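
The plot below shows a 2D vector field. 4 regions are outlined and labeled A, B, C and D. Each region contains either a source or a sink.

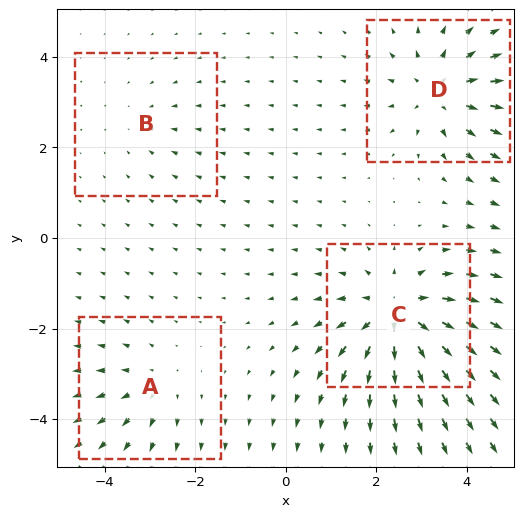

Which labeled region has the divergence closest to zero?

Divergence at each region's feature centre — A: about +3, B: about -2, C: about +7, D: about +5. Region B is closest to zero.

B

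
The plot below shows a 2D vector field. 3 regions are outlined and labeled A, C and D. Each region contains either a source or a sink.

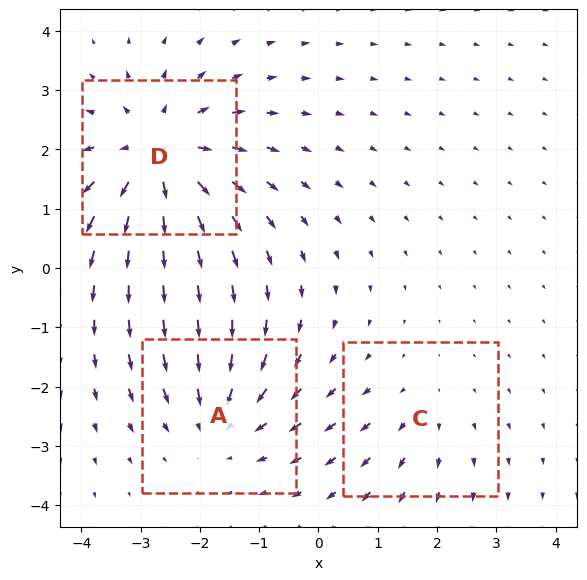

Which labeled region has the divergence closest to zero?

C

Divergence at each region's feature centre — A: about -3, C: about +2, D: about +5. Region C is closest to zero.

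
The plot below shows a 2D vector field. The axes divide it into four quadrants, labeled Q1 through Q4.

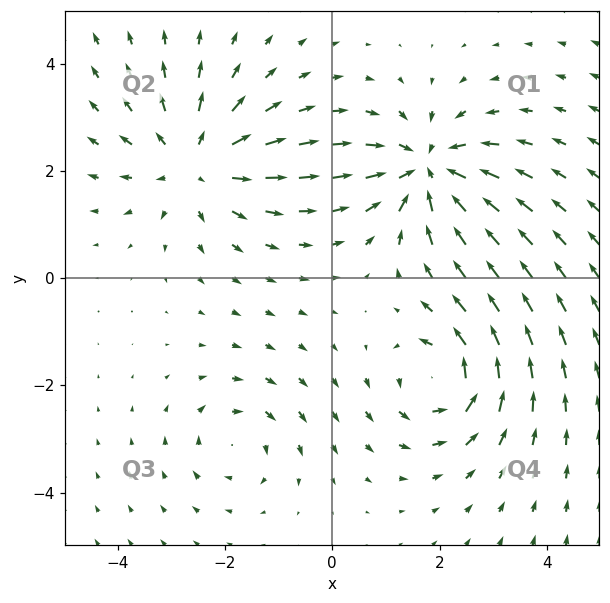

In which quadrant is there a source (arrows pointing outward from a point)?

The source sits at approximately (-2.6, 2.1), which lies in quadrant Q2. The divergence there is about +4, positive as expected for a source.

Q2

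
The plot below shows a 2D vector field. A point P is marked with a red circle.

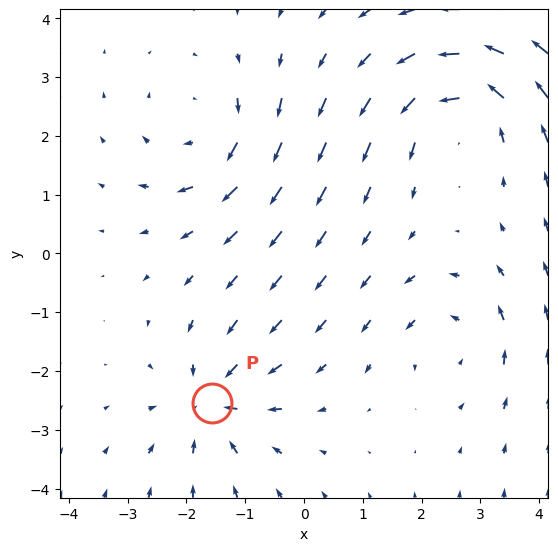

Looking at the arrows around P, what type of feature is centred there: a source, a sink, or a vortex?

At P (-1.6, -2.5) the arrows converge inward. Divergence about -5, curl ≈0 — negative divergence with near-zero curl is a sink.

sink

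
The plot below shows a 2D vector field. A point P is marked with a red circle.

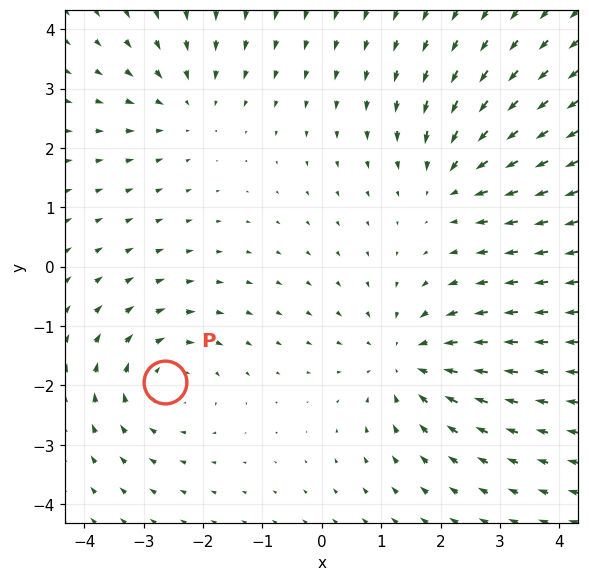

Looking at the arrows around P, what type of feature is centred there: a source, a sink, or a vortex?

At P (-2.6, -1.9) the arrows circulate clockwise. Divergence ≈0, curl about -3 — near-zero divergence with nonzero curl is a vortex.

vortex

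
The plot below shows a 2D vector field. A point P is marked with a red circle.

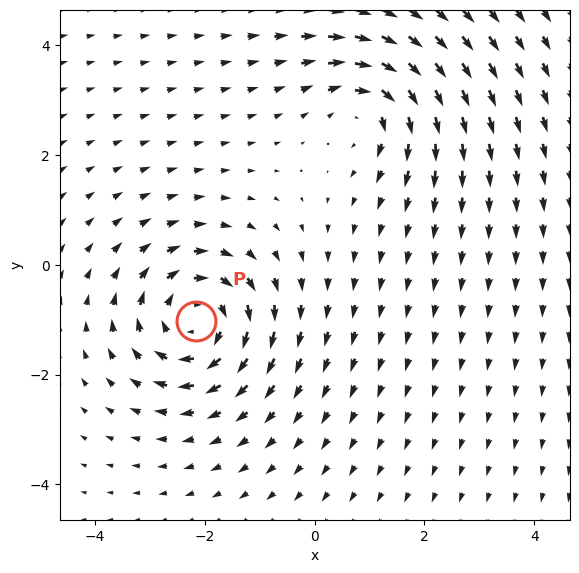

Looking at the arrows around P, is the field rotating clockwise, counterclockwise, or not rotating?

Near P at (-2.2, -1.0) the arrows circulate clockwise. The curl (z-component) there is about -5; negative curl means clockwise rotation.

clockwise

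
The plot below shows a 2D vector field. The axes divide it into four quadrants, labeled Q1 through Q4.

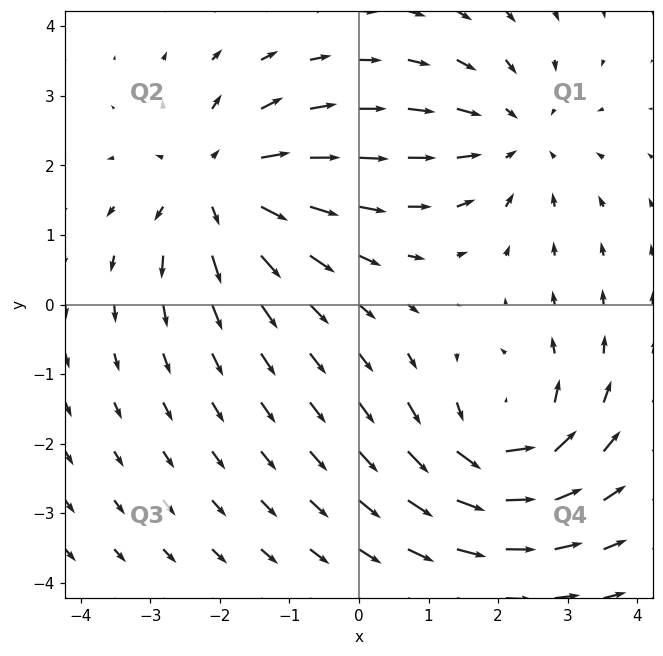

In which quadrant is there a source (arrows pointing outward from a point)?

The source sits at approximately (-2.0, 1.7), which lies in quadrant Q2. The divergence there is about +5, positive as expected for a source.

Q2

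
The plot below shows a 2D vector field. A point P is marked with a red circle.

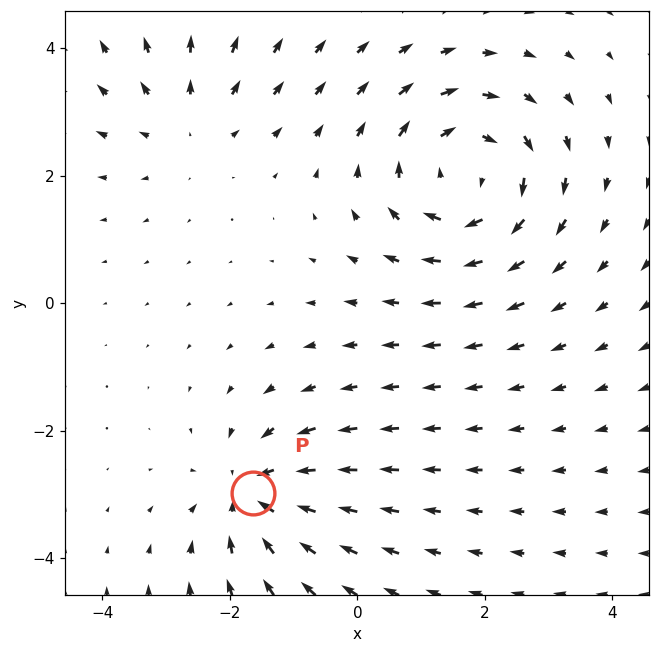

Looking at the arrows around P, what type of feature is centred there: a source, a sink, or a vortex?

At P (-1.6, -3.0) the arrows converge inward. Divergence about -4, curl ≈0 — negative divergence with near-zero curl is a sink.

sink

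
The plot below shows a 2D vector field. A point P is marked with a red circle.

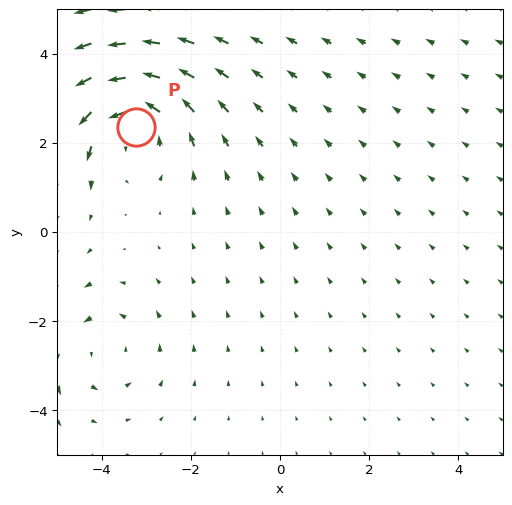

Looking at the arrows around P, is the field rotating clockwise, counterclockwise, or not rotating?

counterclockwise

Near P at (-3.2, 2.3) the arrows circulate counterclockwise. The curl (z-component) there is about +5; positive curl means counterclockwise rotation.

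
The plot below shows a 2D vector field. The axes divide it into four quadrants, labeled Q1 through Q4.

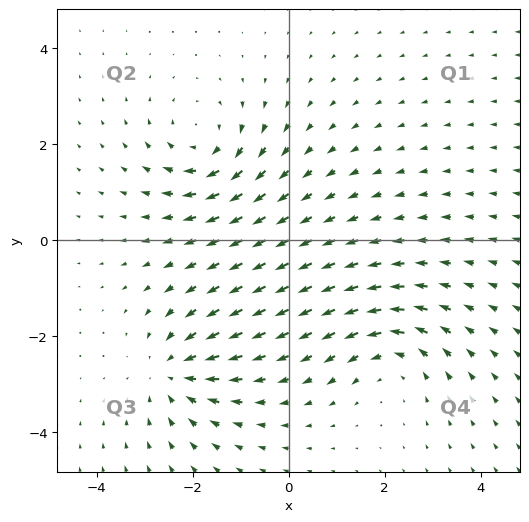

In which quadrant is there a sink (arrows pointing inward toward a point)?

Q3

The sink sits at approximately (-2.4, -2.7), which lies in quadrant Q3. The divergence there is about -5, negative as expected for a sink.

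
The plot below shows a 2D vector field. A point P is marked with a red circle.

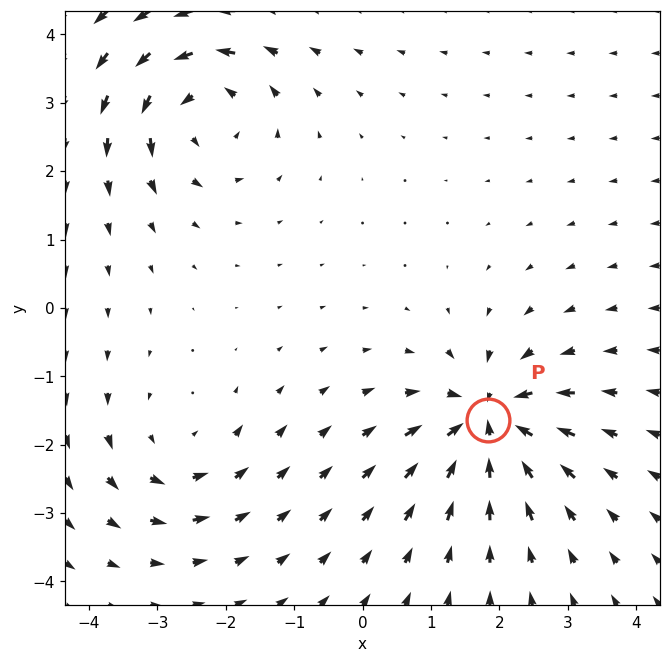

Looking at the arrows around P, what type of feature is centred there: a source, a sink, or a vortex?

sink

At P (1.8, -1.6) the arrows converge inward. Divergence about -7, curl ≈0 — negative divergence with near-zero curl is a sink.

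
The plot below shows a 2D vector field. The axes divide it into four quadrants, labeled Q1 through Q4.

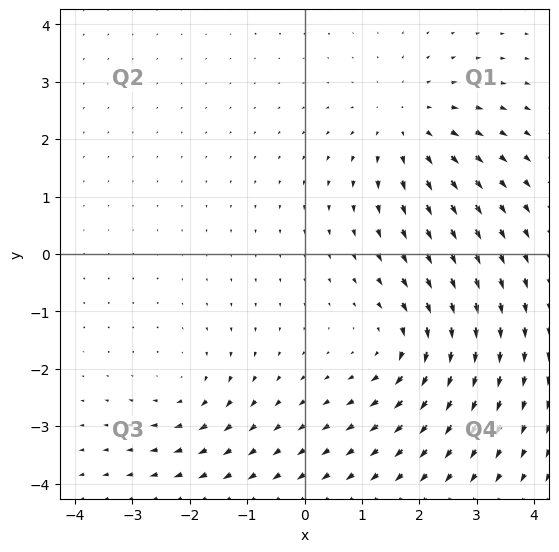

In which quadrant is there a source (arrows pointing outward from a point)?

Q1

The source sits at approximately (1.8, 2.2), which lies in quadrant Q1. The divergence there is about +3, positive as expected for a source.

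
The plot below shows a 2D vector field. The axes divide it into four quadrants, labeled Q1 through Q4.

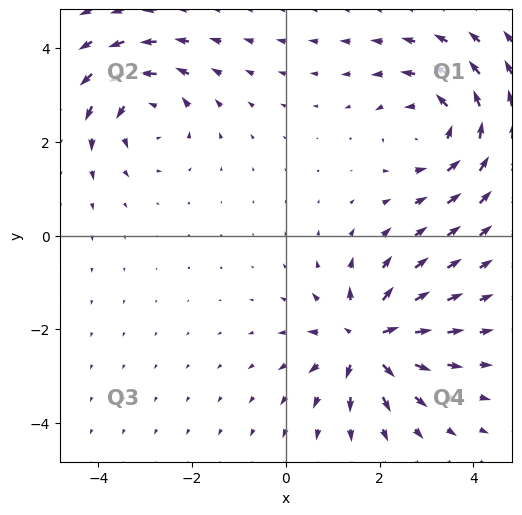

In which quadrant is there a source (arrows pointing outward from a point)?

The source sits at approximately (1.7, -2.2), which lies in quadrant Q4. The divergence there is about +5, positive as expected for a source.

Q4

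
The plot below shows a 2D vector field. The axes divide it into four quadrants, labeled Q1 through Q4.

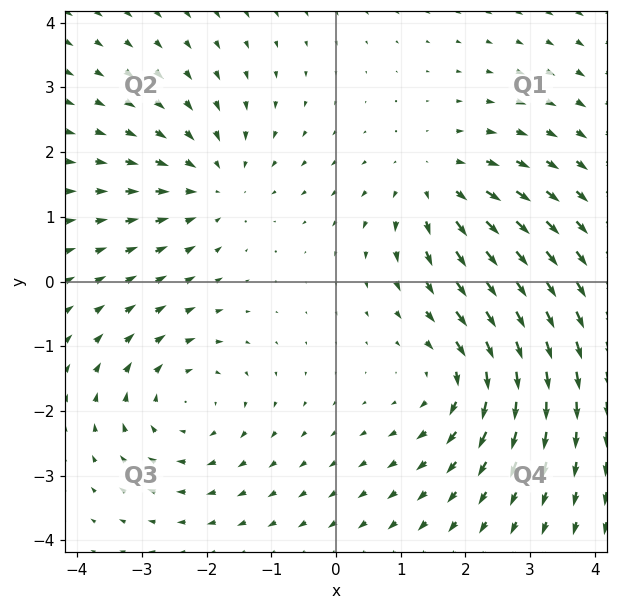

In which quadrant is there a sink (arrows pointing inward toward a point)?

Q2

The sink sits at approximately (-1.9, 1.5), which lies in quadrant Q2. The divergence there is about -3, negative as expected for a sink.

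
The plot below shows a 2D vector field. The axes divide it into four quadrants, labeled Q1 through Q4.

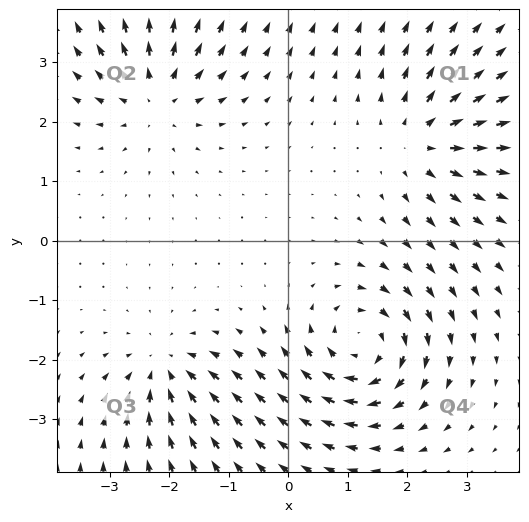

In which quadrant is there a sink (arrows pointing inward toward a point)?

The sink sits at approximately (-2.1, -2.2), which lies in quadrant Q3. The divergence there is about -4, negative as expected for a sink.

Q3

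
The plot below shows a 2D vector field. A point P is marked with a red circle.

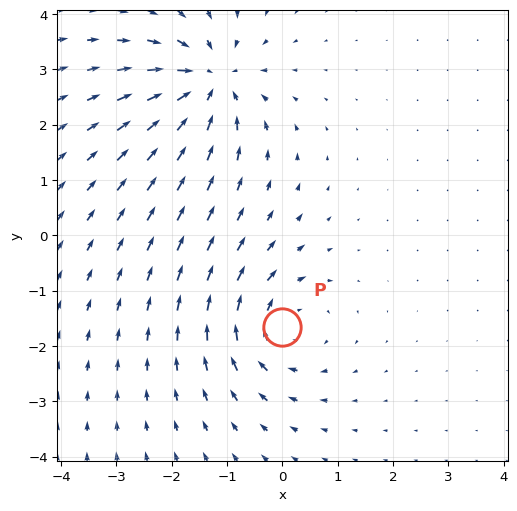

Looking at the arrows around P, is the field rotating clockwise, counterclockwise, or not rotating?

Near P at (-0.0, -1.7) the arrows circulate clockwise. The curl (z-component) there is about -4; negative curl means clockwise rotation.

clockwise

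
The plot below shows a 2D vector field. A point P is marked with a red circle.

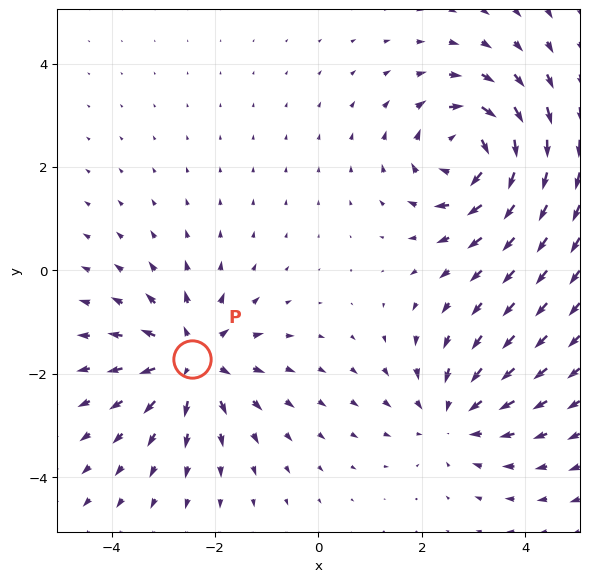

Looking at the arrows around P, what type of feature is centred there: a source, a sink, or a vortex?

At P (-2.5, -1.7) the arrows spread outward. Divergence about +5, curl ≈0 — positive divergence with near-zero curl is a source.

source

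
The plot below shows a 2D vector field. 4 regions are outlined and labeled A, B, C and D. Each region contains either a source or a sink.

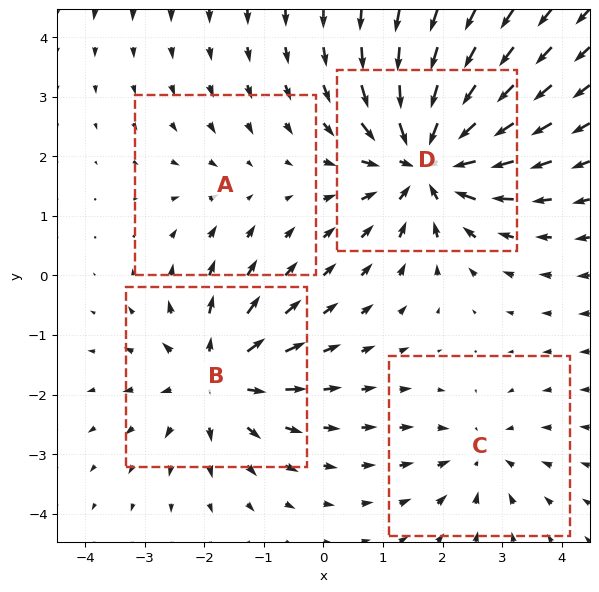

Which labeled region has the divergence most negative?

D

Divergence at each region's feature centre — A: about -2, B: about +5, C: about -3, D: about -8. Region D is most negative.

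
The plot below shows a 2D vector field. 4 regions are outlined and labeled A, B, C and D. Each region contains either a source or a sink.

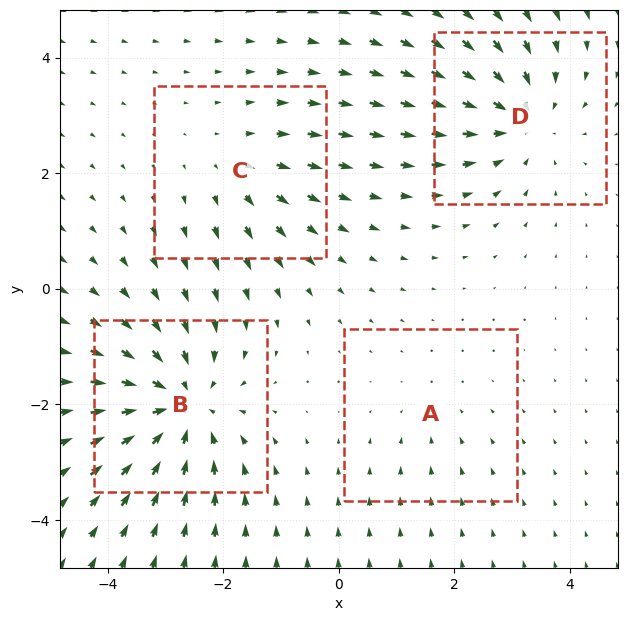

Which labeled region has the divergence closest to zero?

Divergence at each region's feature centre — A: about -2, B: about -6, C: about +3, D: about -4. Region A is closest to zero.

A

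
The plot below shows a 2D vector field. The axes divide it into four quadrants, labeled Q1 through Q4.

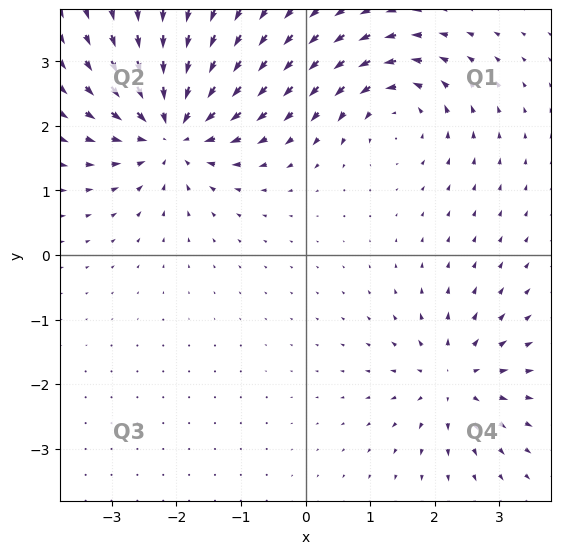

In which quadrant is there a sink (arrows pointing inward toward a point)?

Q2

The sink sits at approximately (-2.1, 1.9), which lies in quadrant Q2. The divergence there is about -5, negative as expected for a sink.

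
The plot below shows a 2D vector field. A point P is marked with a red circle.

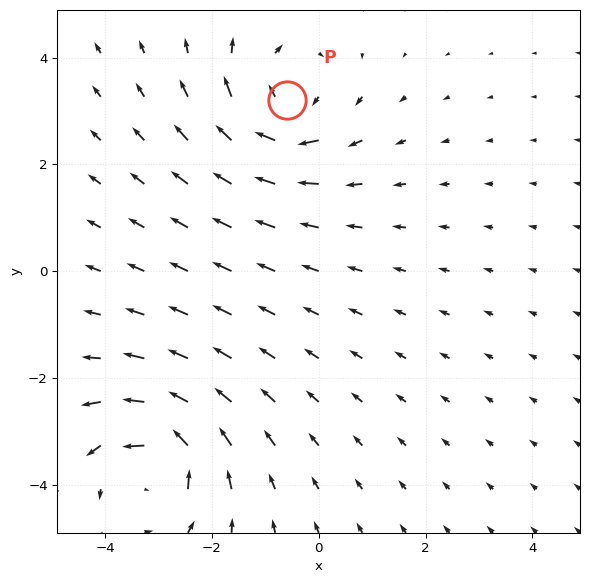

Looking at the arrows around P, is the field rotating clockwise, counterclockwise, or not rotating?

clockwise

Near P at (-0.6, 3.2) the arrows circulate clockwise. The curl (z-component) there is about -5; negative curl means clockwise rotation.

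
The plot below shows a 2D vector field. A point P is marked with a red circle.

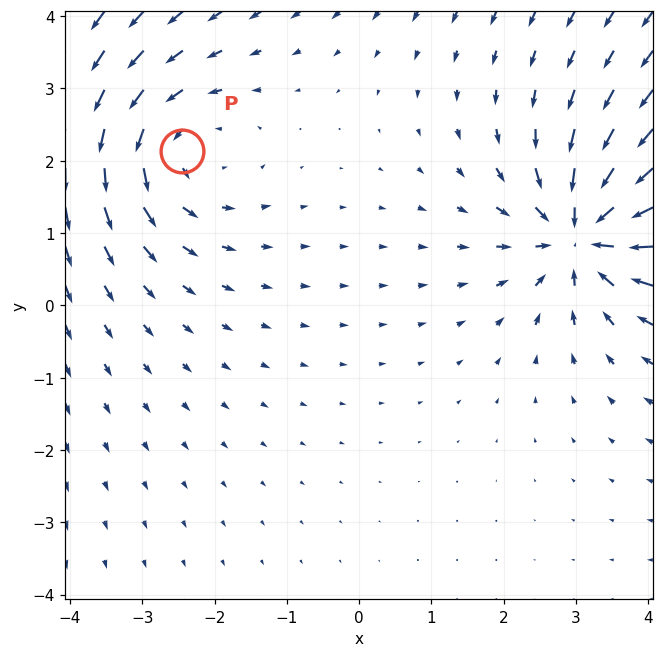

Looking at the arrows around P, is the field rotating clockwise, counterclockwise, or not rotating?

Near P at (-2.4, 2.1) the arrows circulate counterclockwise. The curl (z-component) there is about +3; positive curl means counterclockwise rotation.

counterclockwise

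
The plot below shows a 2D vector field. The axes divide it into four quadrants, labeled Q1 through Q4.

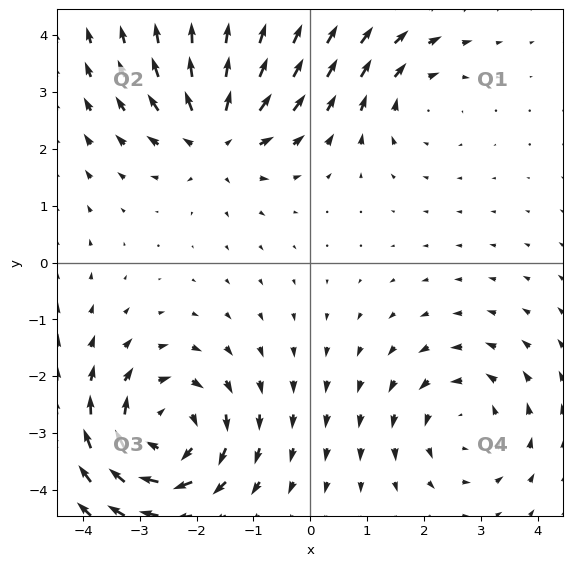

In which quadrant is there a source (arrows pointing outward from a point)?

Q2

The source sits at approximately (-1.7, 2.2), which lies in quadrant Q2. The divergence there is about +5, positive as expected for a source.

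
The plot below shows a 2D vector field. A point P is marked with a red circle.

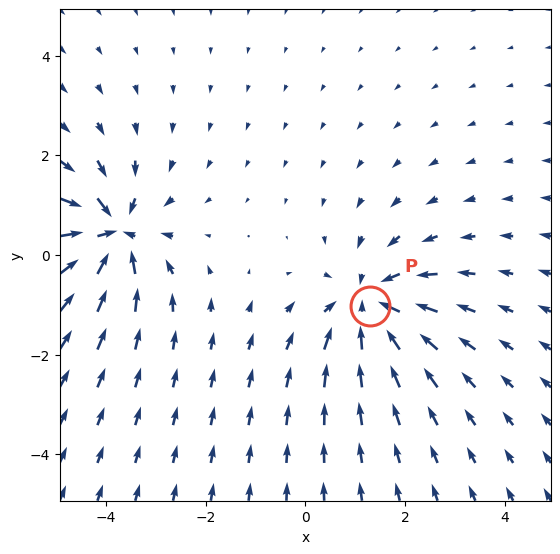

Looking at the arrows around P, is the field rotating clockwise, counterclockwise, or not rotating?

Near P at (1.3, -1.0) the arrows show no circulation. The curl there is ≈0.

not rotating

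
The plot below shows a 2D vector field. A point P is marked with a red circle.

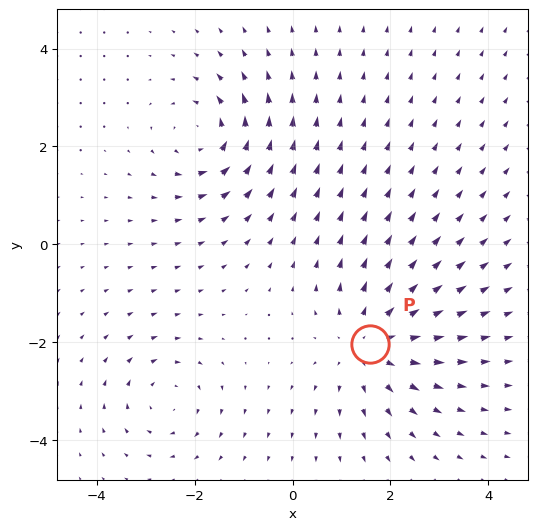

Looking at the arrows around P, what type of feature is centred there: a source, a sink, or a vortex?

At P (1.6, -2.0) the arrows spread outward. Divergence about +4, curl ≈0 — positive divergence with near-zero curl is a source.

source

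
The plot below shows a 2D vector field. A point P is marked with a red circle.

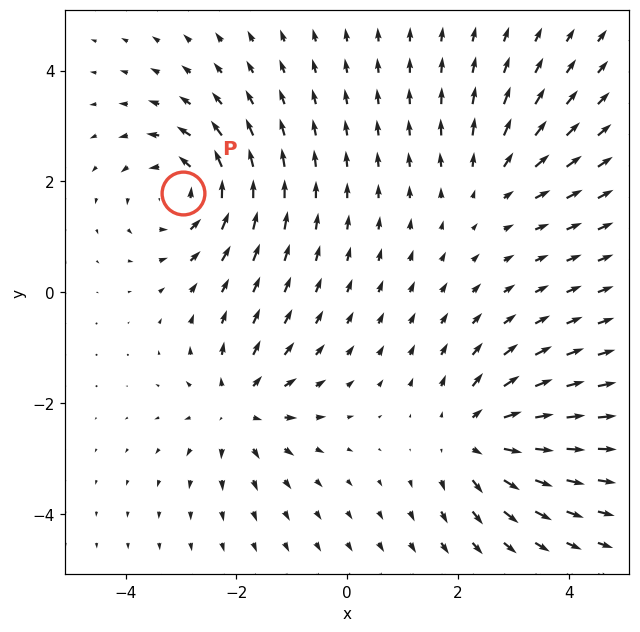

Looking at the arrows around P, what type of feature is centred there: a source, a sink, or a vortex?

At P (-3.0, 1.8) the arrows circulate counterclockwise. Divergence ≈0, curl about +5 — near-zero divergence with nonzero curl is a vortex.

vortex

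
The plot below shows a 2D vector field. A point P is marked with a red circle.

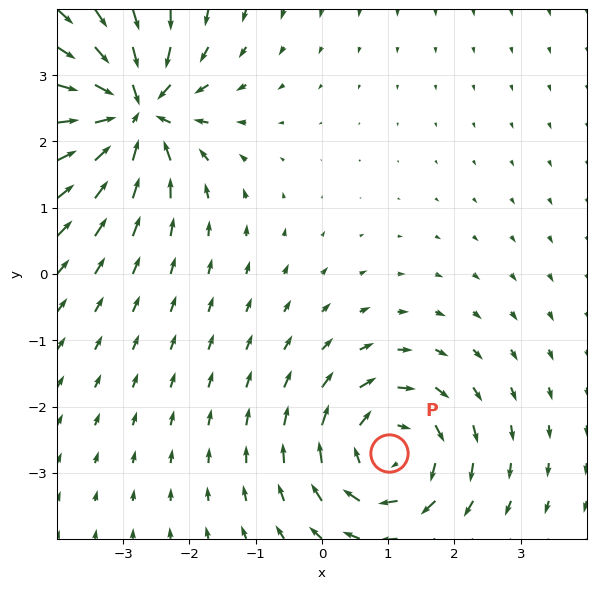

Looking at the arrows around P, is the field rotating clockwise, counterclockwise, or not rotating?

clockwise

Near P at (1.0, -2.7) the arrows circulate clockwise. The curl (z-component) there is about -5; negative curl means clockwise rotation.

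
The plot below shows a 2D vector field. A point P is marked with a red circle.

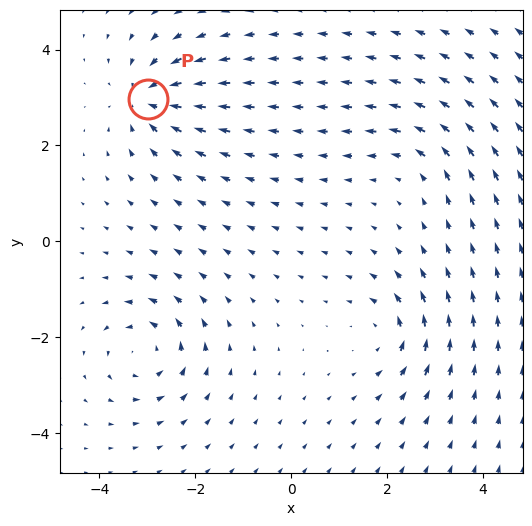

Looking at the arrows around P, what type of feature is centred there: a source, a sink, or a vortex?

sink

At P (-3.0, 3.0) the arrows converge inward. Divergence about -6, curl ≈0 — negative divergence with near-zero curl is a sink.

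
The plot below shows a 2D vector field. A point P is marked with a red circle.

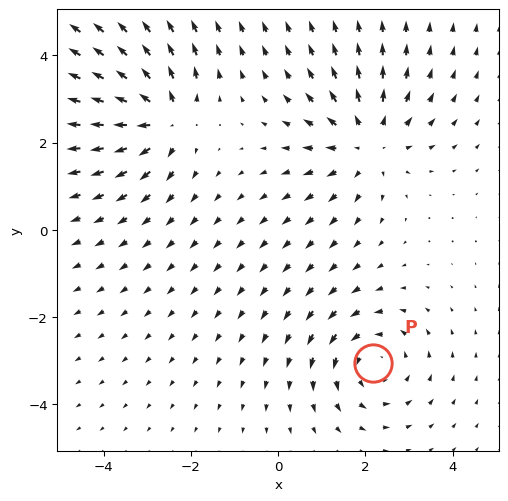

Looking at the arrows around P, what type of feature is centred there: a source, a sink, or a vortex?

At P (2.2, -3.1) the arrows circulate counterclockwise. Divergence ≈0, curl about +3 — near-zero divergence with nonzero curl is a vortex.

vortex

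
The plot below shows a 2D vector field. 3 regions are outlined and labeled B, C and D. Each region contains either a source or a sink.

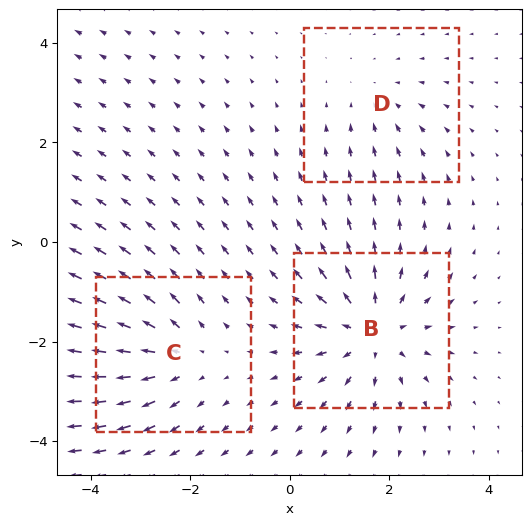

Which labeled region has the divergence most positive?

Divergence at each region's feature centre — B: about +5, C: about +3, D: about -2. Region B is most positive.

B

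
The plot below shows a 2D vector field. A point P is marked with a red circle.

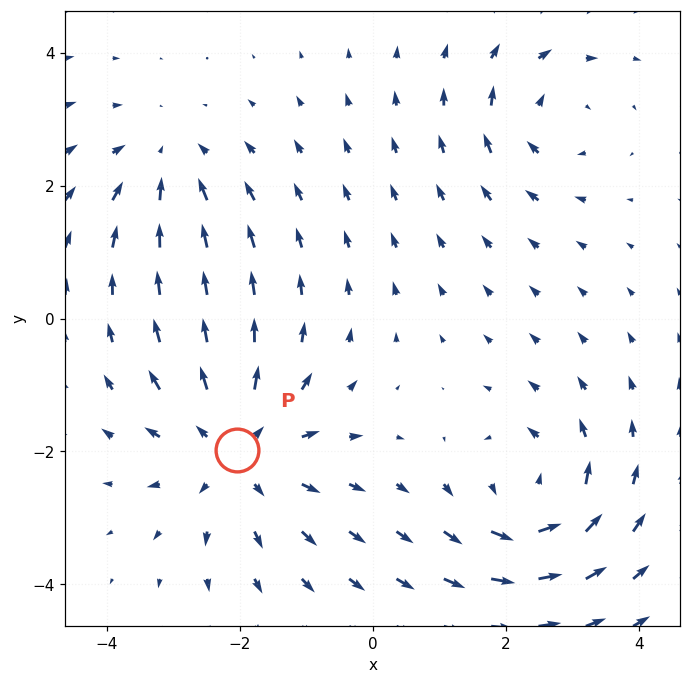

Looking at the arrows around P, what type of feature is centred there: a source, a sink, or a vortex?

source

At P (-2.0, -2.0) the arrows spread outward. Divergence about +4, curl ≈0 — positive divergence with near-zero curl is a source.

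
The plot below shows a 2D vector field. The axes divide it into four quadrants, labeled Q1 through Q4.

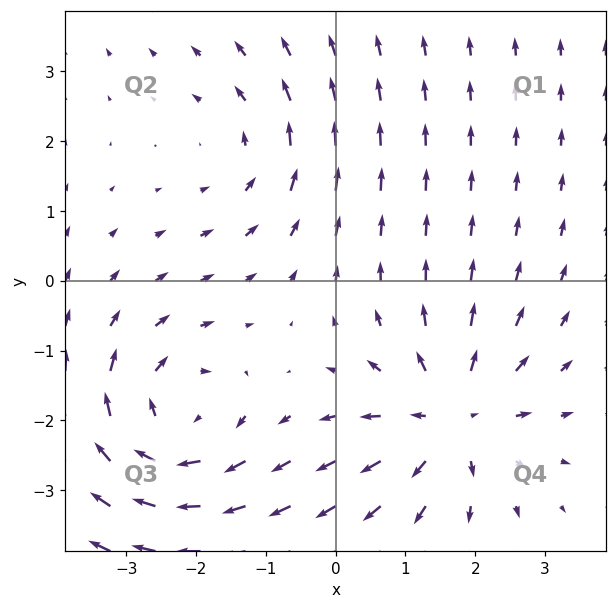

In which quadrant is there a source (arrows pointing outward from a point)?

Q4

The source sits at approximately (1.7, -1.9), which lies in quadrant Q4. The divergence there is about +5, positive as expected for a source.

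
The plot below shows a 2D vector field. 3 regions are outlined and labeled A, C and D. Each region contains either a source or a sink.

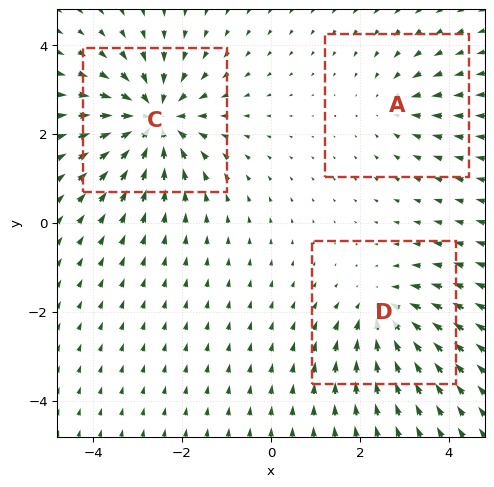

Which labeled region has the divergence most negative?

C

Divergence at each region's feature centre — A: about -2, C: about -5, D: about -3. Region C is most negative.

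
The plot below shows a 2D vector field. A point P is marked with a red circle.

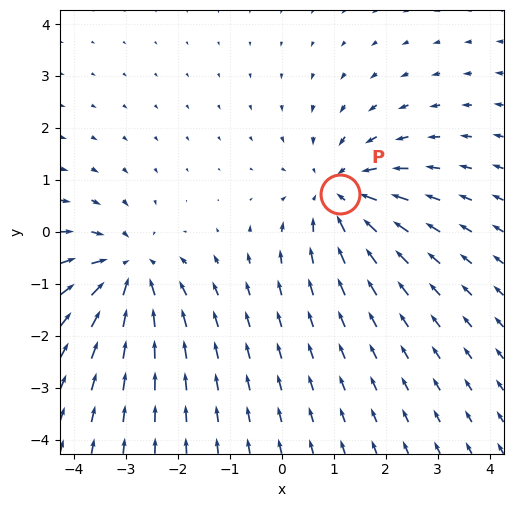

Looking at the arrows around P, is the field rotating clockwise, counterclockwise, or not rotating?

Near P at (1.1, 0.7) the arrows show no circulation. The curl there is ≈0.

not rotating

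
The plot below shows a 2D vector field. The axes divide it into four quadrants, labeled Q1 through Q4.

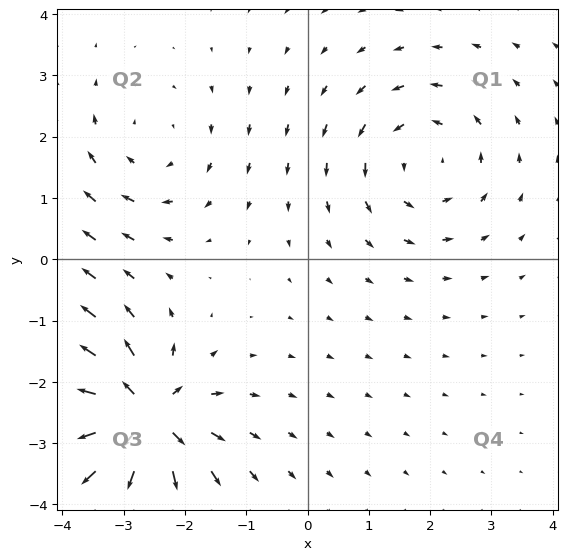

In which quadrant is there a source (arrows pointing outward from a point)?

The source sits at approximately (-2.7, -2.6), which lies in quadrant Q3. The divergence there is about +7, positive as expected for a source.

Q3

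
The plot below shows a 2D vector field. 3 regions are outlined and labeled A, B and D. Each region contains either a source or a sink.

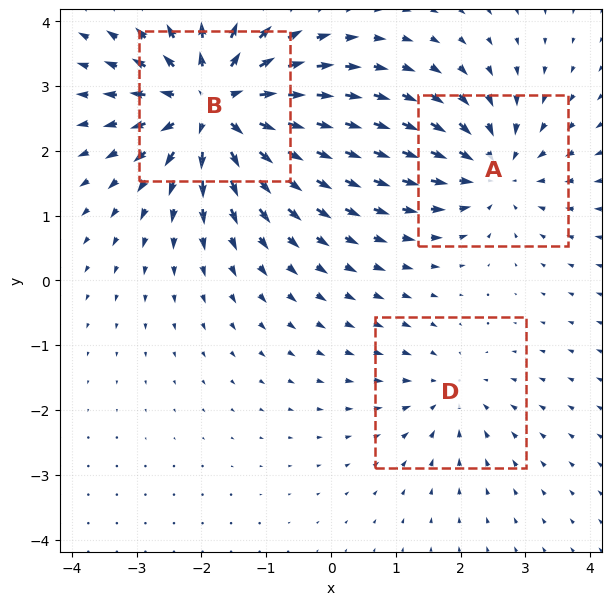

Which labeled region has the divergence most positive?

B

Divergence at each region's feature centre — A: about -4, B: about +6, D: about -2. Region B is most positive.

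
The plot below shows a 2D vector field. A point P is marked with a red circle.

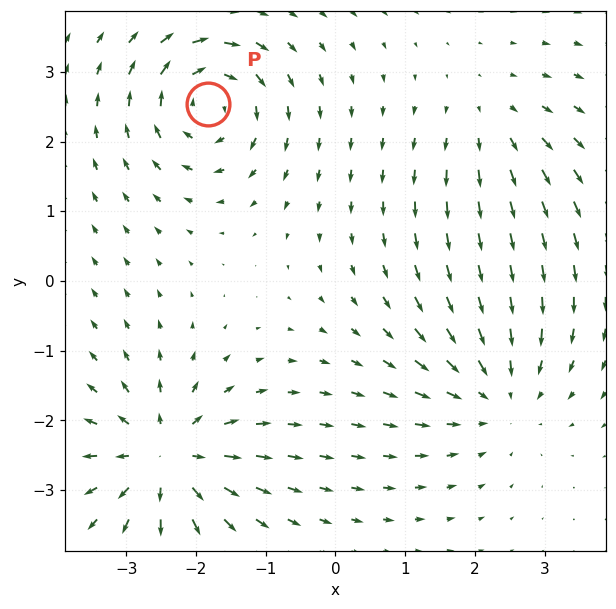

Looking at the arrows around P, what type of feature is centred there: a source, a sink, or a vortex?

At P (-1.8, 2.5) the arrows circulate clockwise. Divergence ≈0, curl about -6 — near-zero divergence with nonzero curl is a vortex.

vortex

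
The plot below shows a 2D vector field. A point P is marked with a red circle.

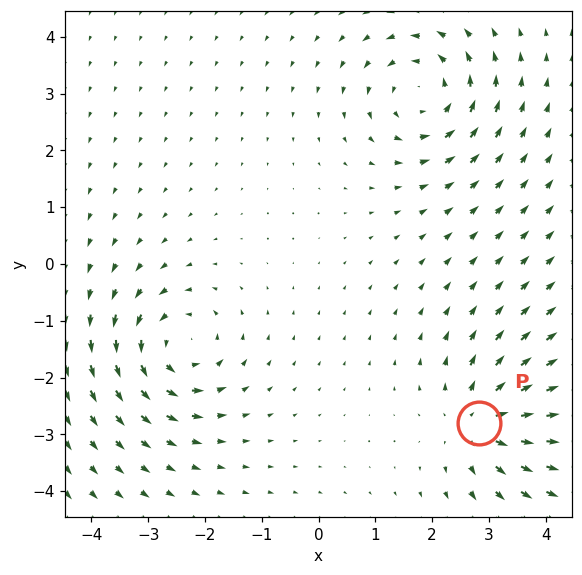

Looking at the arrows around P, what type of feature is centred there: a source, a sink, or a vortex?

source

At P (2.8, -2.8) the arrows spread outward. Divergence about +5, curl ≈0 — positive divergence with near-zero curl is a source.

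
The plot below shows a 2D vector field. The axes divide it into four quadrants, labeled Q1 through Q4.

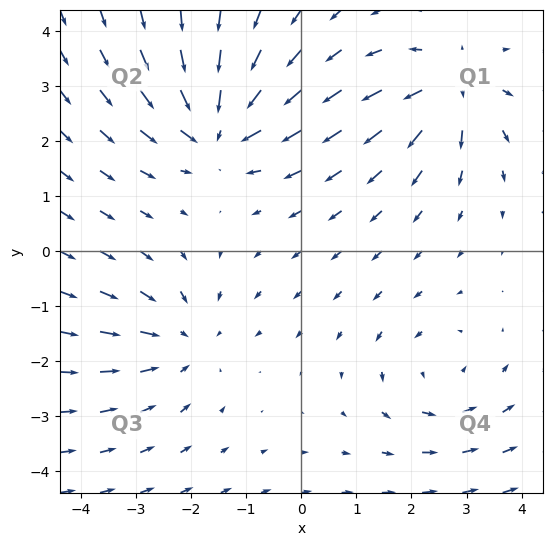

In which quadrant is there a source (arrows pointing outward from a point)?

The source sits at approximately (2.7, 3.0), which lies in quadrant Q1. The divergence there is about +4, positive as expected for a source.

Q1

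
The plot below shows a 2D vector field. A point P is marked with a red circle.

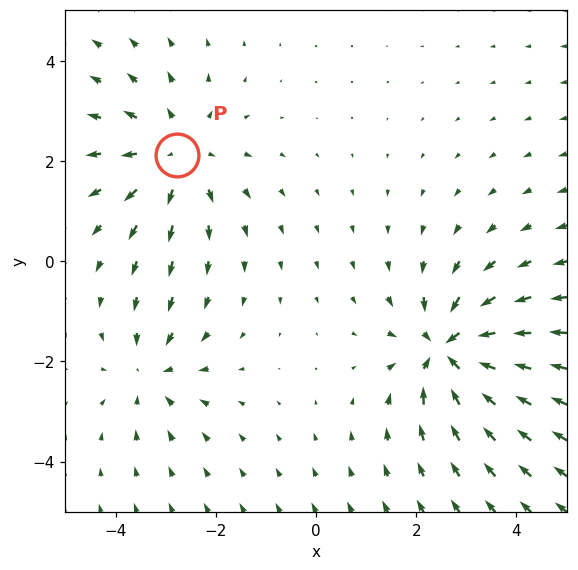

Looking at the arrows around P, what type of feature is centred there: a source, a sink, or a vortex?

At P (-2.8, 2.1) the arrows spread outward. Divergence about +3, curl ≈0 — positive divergence with near-zero curl is a source.

source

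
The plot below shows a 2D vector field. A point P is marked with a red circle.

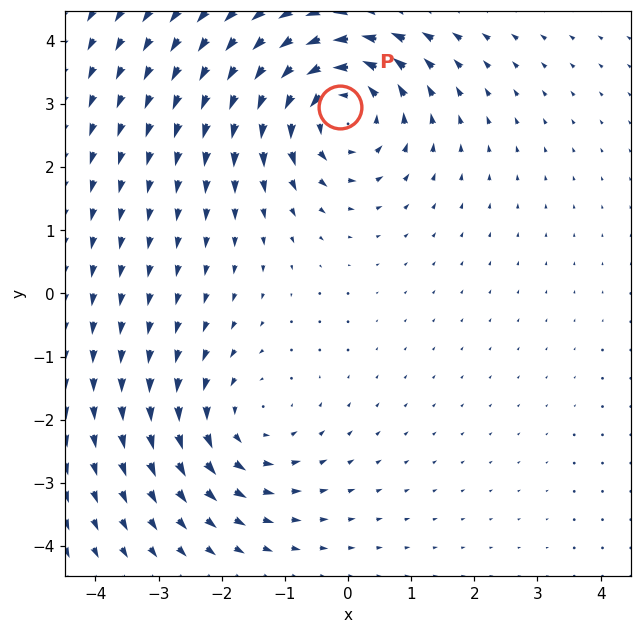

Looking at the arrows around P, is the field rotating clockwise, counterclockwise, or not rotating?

counterclockwise

Near P at (-0.1, 3.0) the arrows circulate counterclockwise. The curl (z-component) there is about +4; positive curl means counterclockwise rotation.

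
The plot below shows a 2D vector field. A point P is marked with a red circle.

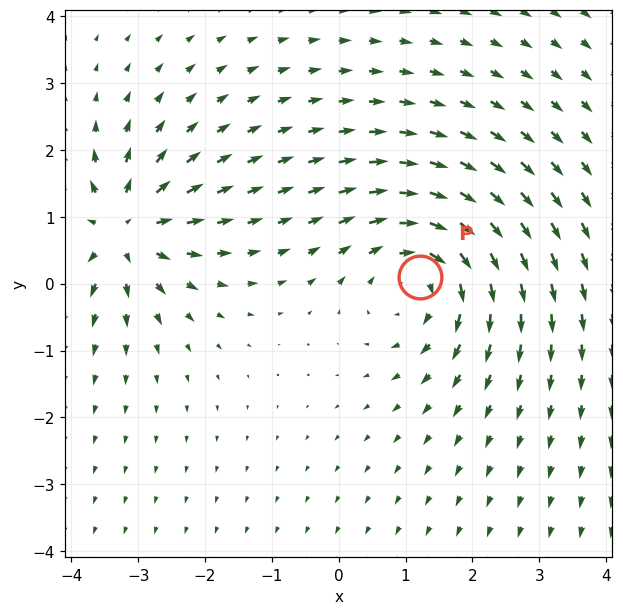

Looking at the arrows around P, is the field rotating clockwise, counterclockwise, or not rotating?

Near P at (1.2, 0.1) the arrows circulate clockwise. The curl (z-component) there is about -3; negative curl means clockwise rotation.

clockwise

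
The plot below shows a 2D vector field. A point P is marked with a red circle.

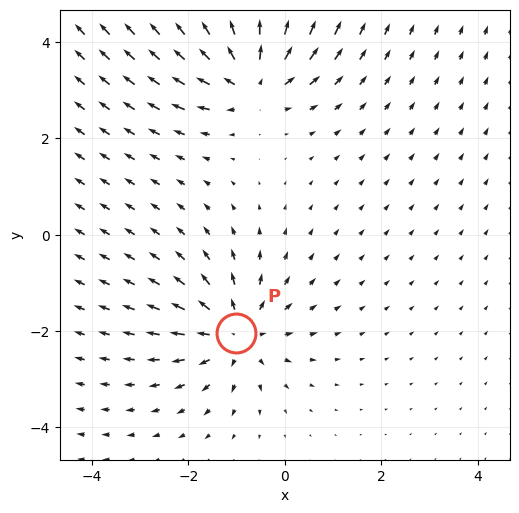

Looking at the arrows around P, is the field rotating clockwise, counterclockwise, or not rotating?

not rotating

Near P at (-1.0, -2.0) the arrows show no circulation. The curl there is ≈0.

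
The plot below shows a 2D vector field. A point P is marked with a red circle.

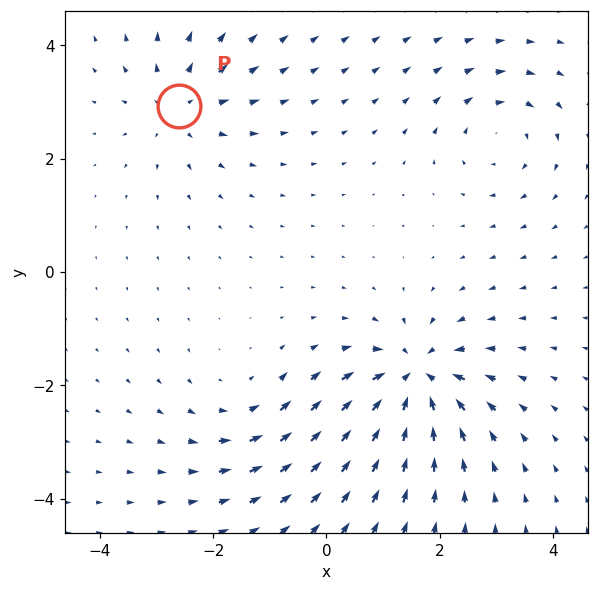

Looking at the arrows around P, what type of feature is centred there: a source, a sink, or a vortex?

source

At P (-2.6, 2.9) the arrows spread outward. Divergence about +4, curl ≈0 — positive divergence with near-zero curl is a source.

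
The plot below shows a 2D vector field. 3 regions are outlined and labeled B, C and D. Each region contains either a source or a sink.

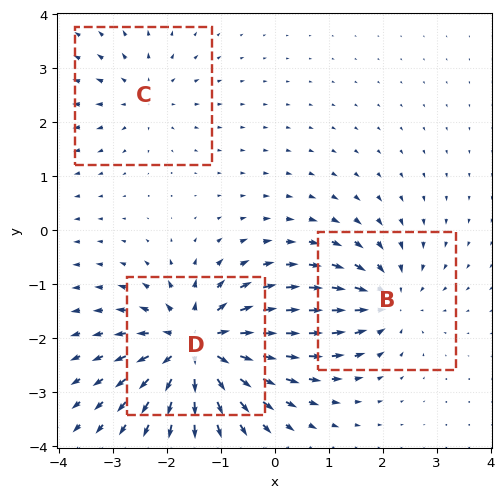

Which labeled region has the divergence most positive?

Divergence at each region's feature centre — B: about -4, C: about +3, D: about +6. Region D is most positive.

D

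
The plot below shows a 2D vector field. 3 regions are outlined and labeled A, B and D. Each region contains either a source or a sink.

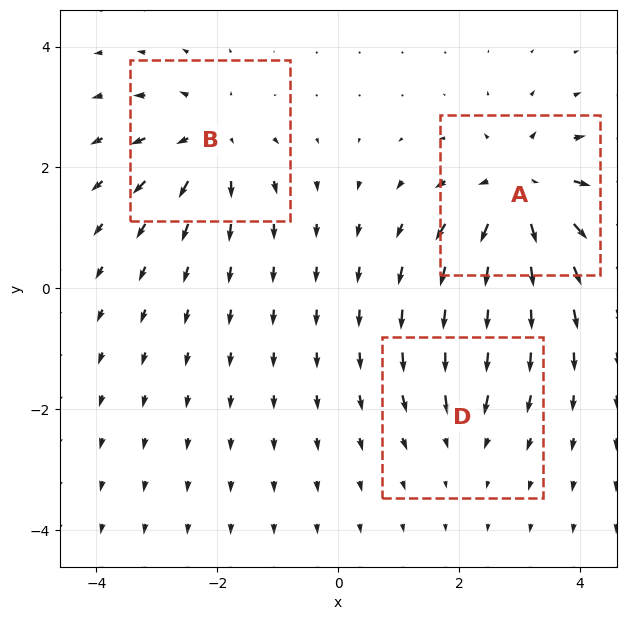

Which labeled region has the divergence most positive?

A

Divergence at each region's feature centre — A: about +6, B: about +4, D: about -2. Region A is most positive.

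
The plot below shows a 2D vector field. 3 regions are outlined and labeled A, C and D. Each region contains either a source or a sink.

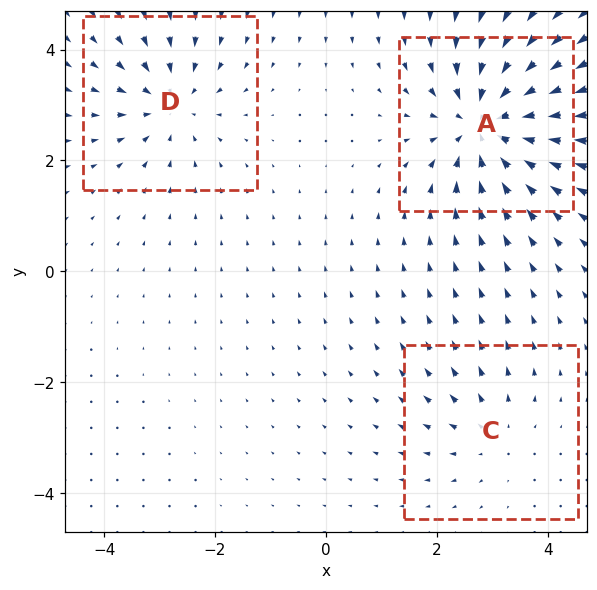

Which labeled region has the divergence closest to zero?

Divergence at each region's feature centre — A: about -5, C: about +2, D: about -3. Region C is closest to zero.

C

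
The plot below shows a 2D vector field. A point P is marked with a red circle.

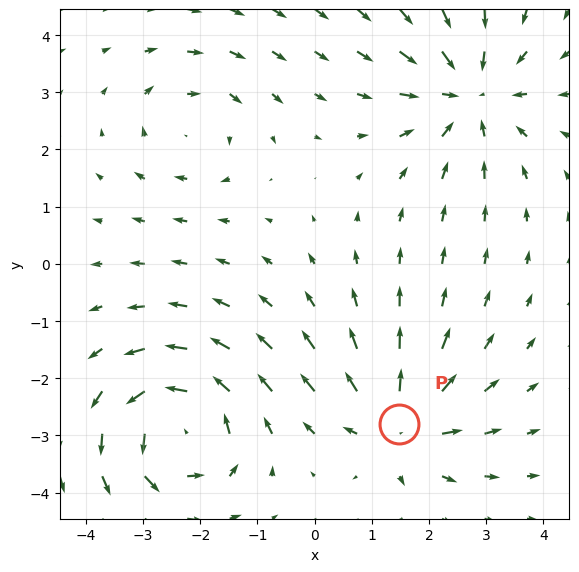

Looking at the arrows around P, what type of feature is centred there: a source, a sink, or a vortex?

At P (1.5, -2.8) the arrows spread outward. Divergence about +5, curl ≈0 — positive divergence with near-zero curl is a source.

source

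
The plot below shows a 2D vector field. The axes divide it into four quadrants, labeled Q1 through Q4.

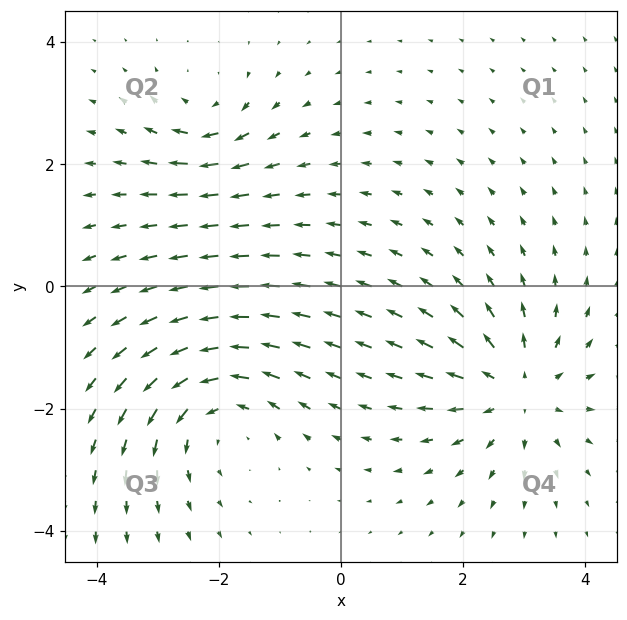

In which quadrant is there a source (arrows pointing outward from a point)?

The source sits at approximately (2.9, -1.7), which lies in quadrant Q4. The divergence there is about +4, positive as expected for a source.

Q4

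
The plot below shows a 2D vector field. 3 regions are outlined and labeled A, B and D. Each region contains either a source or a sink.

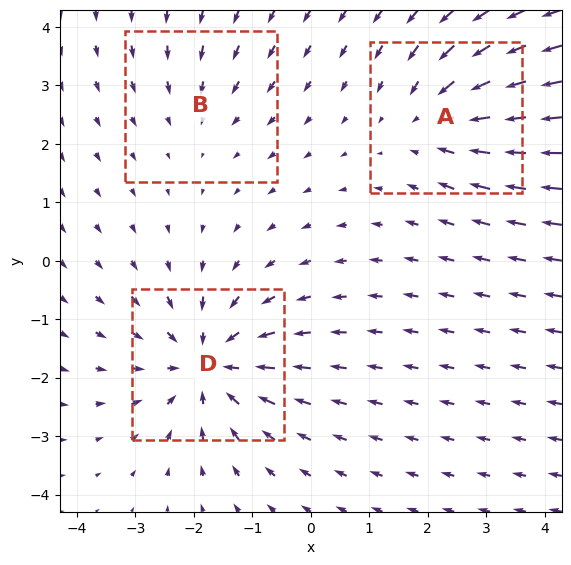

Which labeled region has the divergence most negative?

Divergence at each region's feature centre — A: about -3, B: about -2, D: about -5. Region D is most negative.

D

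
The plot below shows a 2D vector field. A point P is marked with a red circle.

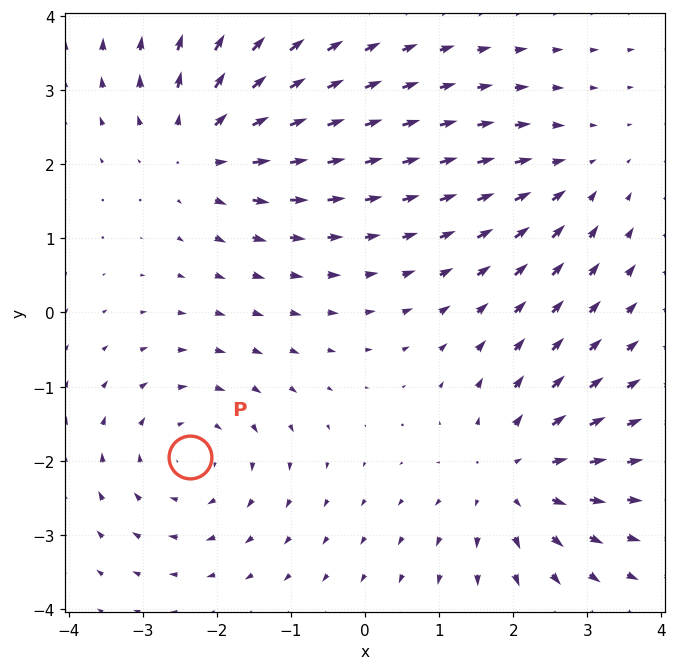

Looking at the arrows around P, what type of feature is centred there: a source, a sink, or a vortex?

vortex

At P (-2.4, -1.9) the arrows circulate clockwise. Divergence ≈0, curl about -4 — near-zero divergence with nonzero curl is a vortex.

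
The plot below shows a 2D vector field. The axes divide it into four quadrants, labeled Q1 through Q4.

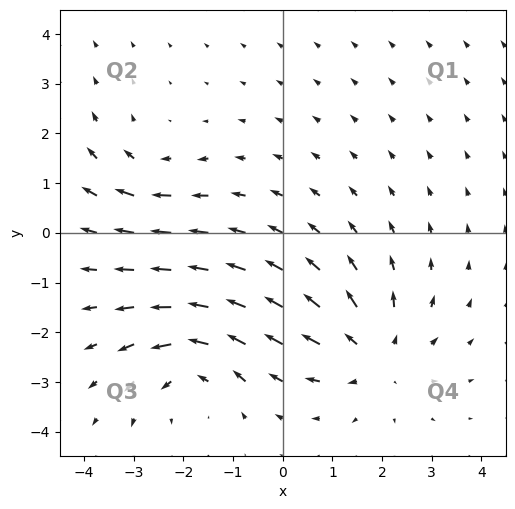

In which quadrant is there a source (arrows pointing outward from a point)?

Q4

The source sits at approximately (1.8, -2.4), which lies in quadrant Q4. The divergence there is about +4, positive as expected for a source.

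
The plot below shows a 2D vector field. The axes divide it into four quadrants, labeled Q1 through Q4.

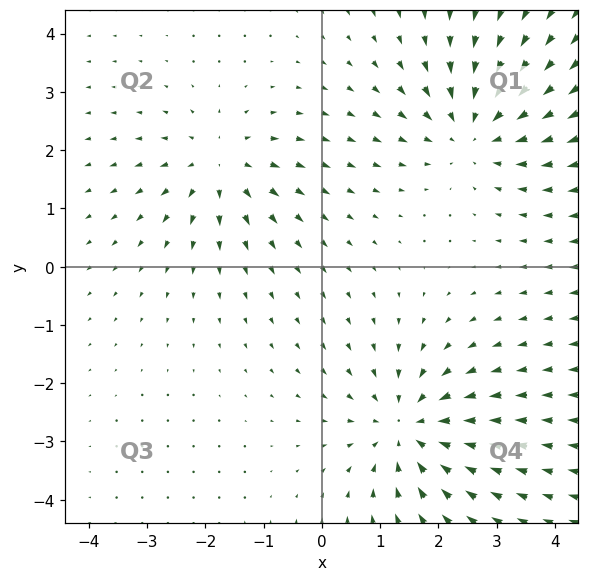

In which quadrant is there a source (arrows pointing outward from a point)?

The source sits at approximately (-1.8, 1.7), which lies in quadrant Q2. The divergence there is about +4, positive as expected for a source.

Q2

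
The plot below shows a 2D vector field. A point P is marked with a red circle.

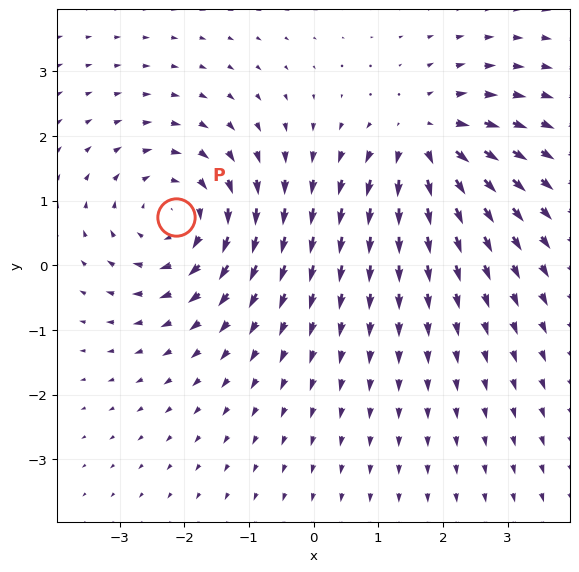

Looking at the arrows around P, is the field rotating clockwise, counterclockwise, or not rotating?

Near P at (-2.1, 0.8) the arrows circulate clockwise. The curl (z-component) there is about -5; negative curl means clockwise rotation.

clockwise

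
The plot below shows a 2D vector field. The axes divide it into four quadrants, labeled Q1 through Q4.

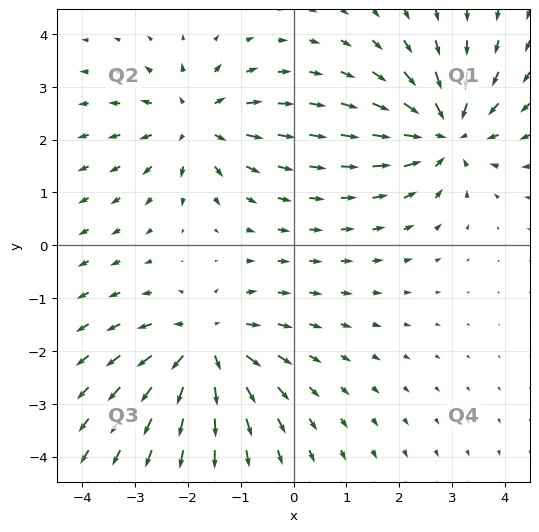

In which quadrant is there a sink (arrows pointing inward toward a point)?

Q1

The sink sits at approximately (2.9, 2.1), which lies in quadrant Q1. The divergence there is about -6, negative as expected for a sink.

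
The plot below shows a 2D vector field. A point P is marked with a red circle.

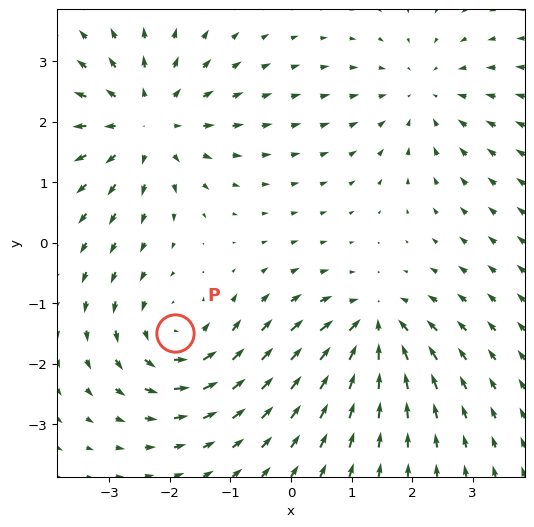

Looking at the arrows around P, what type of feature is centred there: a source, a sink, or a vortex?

At P (-1.9, -1.5) the arrows circulate counterclockwise. Divergence ≈0, curl about +3 — near-zero divergence with nonzero curl is a vortex.

vortex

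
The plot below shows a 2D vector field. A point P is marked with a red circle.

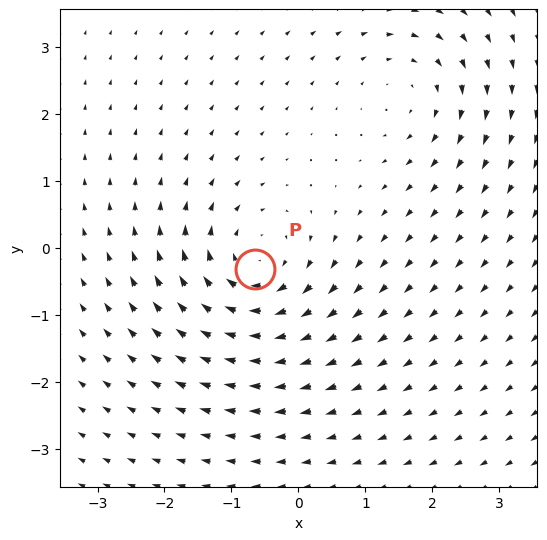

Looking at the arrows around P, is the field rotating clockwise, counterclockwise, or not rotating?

Near P at (-0.7, -0.3) the arrows circulate clockwise. The curl (z-component) there is about -5; negative curl means clockwise rotation.

clockwise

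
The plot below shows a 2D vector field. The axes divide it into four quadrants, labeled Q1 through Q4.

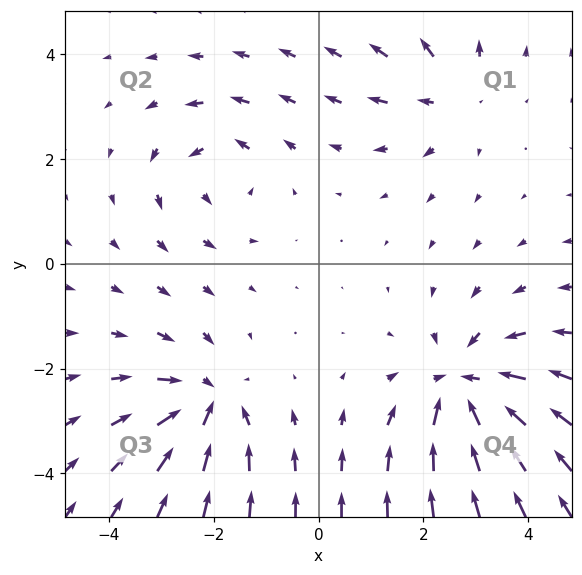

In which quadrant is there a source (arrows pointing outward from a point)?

Q1

The source sits at approximately (2.5, 3.2), which lies in quadrant Q1. The divergence there is about +3, positive as expected for a source.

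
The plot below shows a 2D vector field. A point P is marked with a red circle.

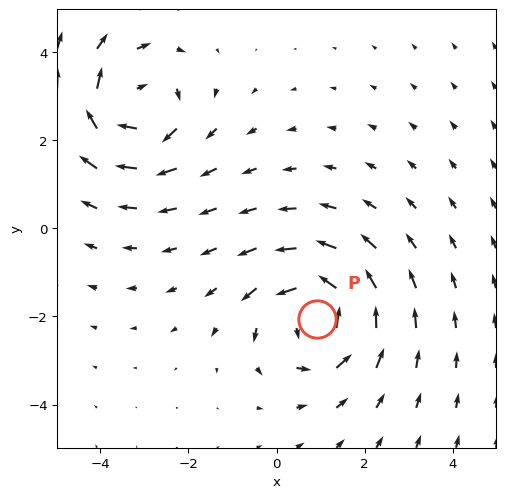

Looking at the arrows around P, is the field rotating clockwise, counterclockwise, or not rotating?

counterclockwise

Near P at (0.9, -2.0) the arrows circulate counterclockwise. The curl (z-component) there is about +4; positive curl means counterclockwise rotation.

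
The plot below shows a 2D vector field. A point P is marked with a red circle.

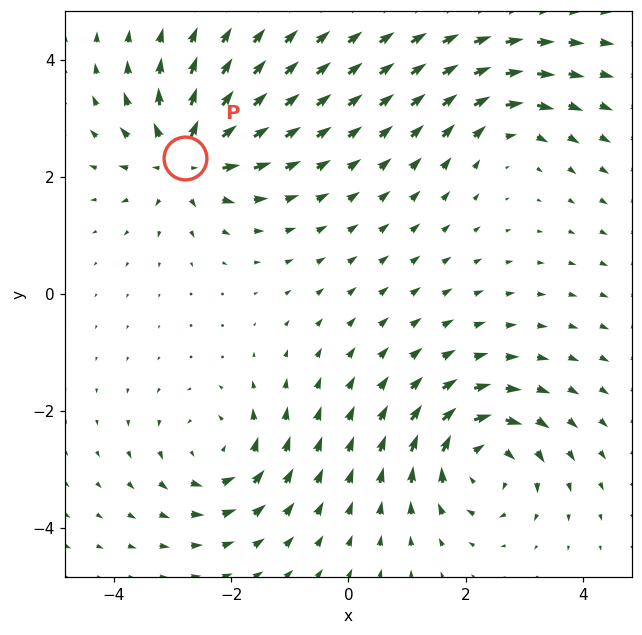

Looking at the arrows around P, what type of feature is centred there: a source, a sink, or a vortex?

At P (-2.8, 2.3) the arrows spread outward. Divergence about +7, curl ≈0 — positive divergence with near-zero curl is a source.

source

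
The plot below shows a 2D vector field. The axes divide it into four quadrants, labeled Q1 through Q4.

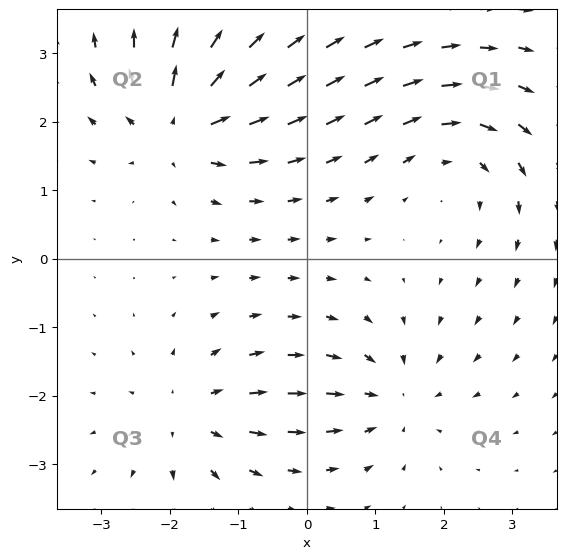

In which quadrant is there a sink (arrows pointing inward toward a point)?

Q4

The sink sits at approximately (1.3, -2.0), which lies in quadrant Q4. The divergence there is about -4, negative as expected for a sink.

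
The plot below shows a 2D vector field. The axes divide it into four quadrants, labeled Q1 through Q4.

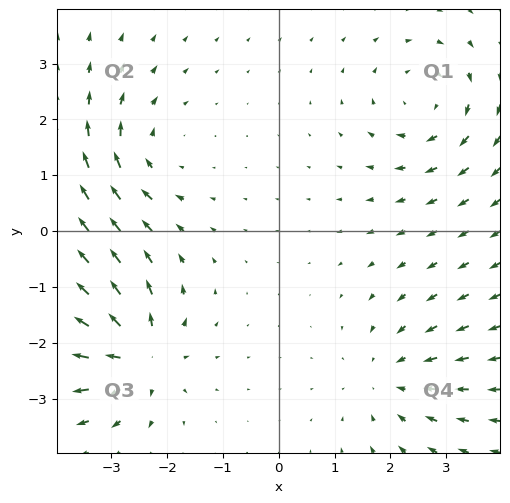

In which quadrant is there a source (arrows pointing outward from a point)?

Q3

The source sits at approximately (-2.5, -2.2), which lies in quadrant Q3. The divergence there is about +7, positive as expected for a source.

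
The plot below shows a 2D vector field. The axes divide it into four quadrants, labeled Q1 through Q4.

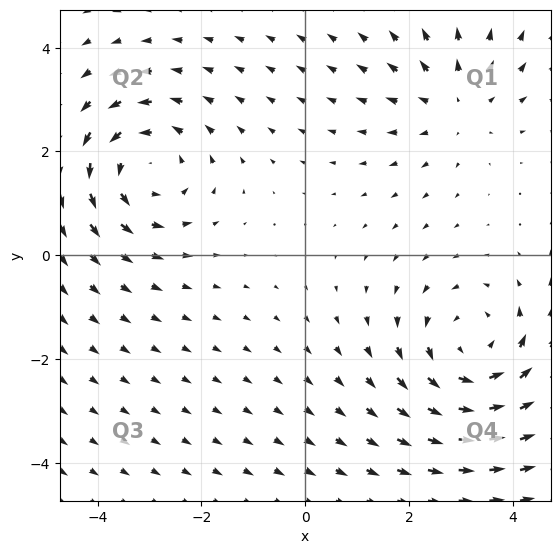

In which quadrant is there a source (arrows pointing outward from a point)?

Q1

The source sits at approximately (2.9, 2.9), which lies in quadrant Q1. The divergence there is about +3, positive as expected for a source.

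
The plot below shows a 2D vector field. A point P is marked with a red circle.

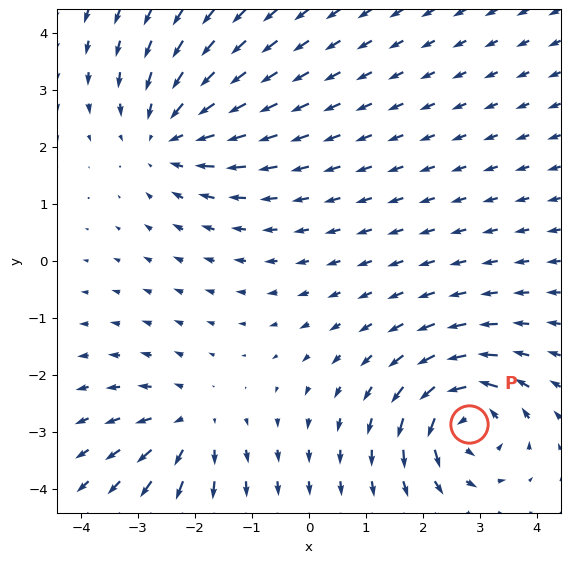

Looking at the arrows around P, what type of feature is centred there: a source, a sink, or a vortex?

vortex

At P (2.8, -2.9) the arrows circulate counterclockwise. Divergence ≈0, curl about +5 — near-zero divergence with nonzero curl is a vortex.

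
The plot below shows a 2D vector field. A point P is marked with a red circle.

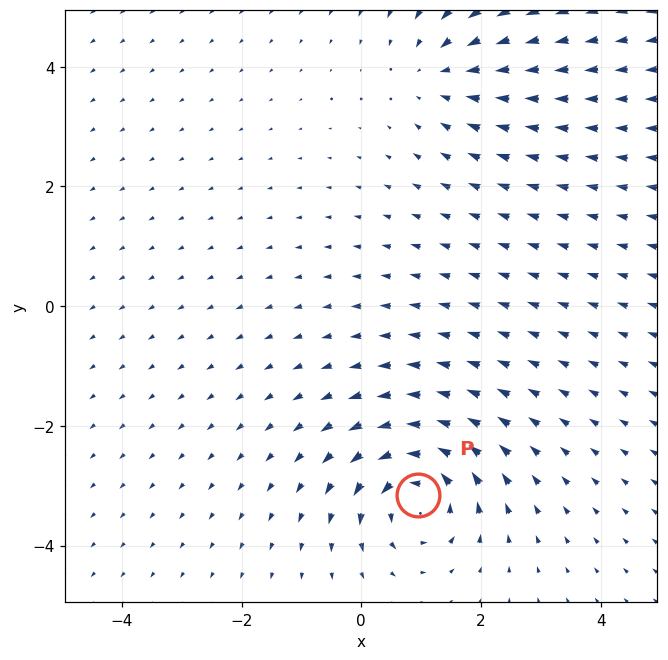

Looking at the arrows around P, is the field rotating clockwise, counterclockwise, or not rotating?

counterclockwise

Near P at (1.0, -3.2) the arrows circulate counterclockwise. The curl (z-component) there is about +6; positive curl means counterclockwise rotation.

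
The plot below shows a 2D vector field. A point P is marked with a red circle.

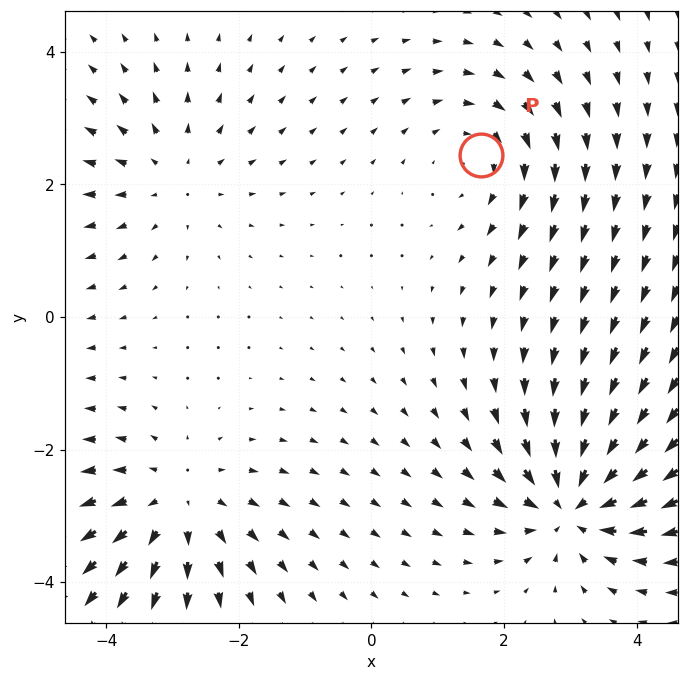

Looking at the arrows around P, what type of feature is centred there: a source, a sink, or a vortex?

vortex

At P (1.7, 2.4) the arrows circulate clockwise. Divergence ≈0, curl about -3 — near-zero divergence with nonzero curl is a vortex.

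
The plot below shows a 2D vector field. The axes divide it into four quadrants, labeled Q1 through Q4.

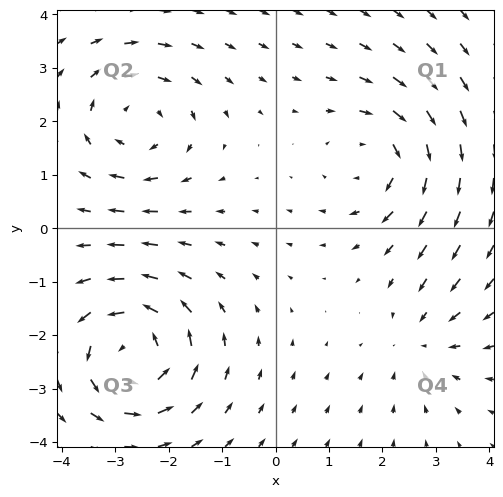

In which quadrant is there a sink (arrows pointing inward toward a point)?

The sink sits at approximately (2.7, -2.1), which lies in quadrant Q4. The divergence there is about -3, negative as expected for a sink.

Q4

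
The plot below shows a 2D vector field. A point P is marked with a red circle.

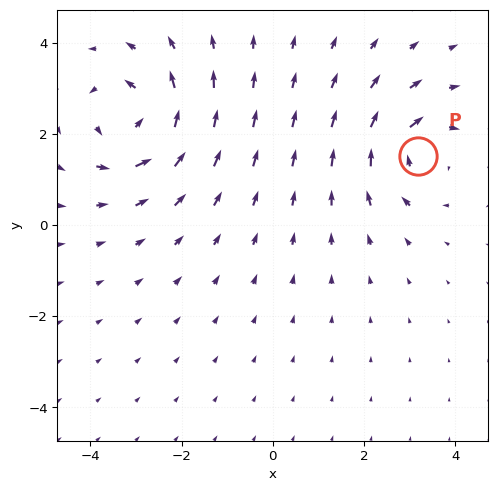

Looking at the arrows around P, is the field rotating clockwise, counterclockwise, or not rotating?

clockwise

Near P at (3.2, 1.5) the arrows circulate clockwise. The curl (z-component) there is about -4; negative curl means clockwise rotation.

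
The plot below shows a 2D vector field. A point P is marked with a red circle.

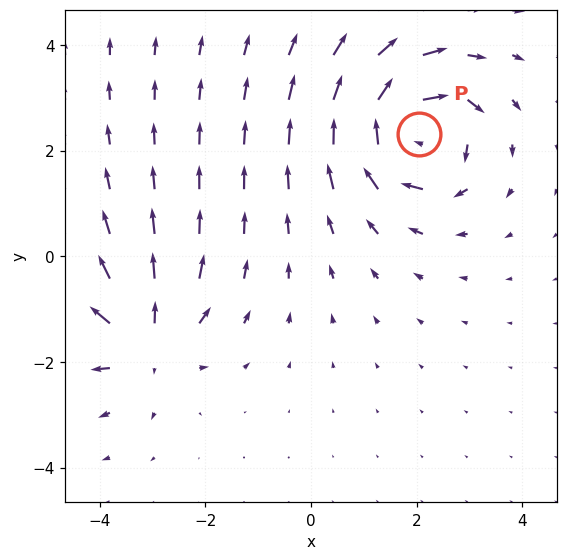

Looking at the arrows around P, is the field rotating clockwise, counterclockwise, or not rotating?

Near P at (2.0, 2.3) the arrows circulate clockwise. The curl (z-component) there is about -7; negative curl means clockwise rotation.

clockwise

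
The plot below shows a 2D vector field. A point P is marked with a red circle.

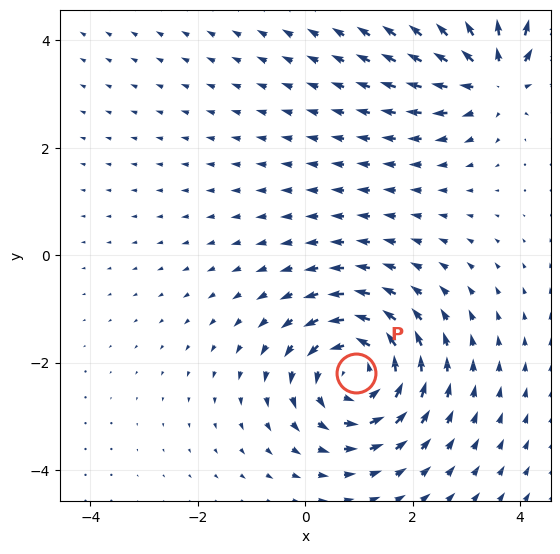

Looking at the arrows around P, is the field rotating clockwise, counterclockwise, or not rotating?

Near P at (1.0, -2.2) the arrows circulate counterclockwise. The curl (z-component) there is about +5; positive curl means counterclockwise rotation.

counterclockwise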